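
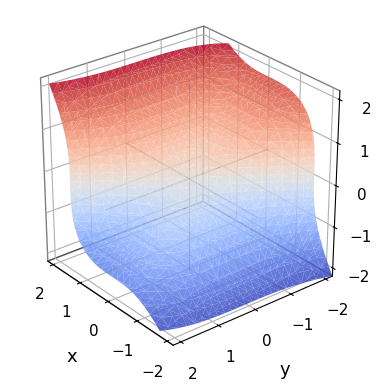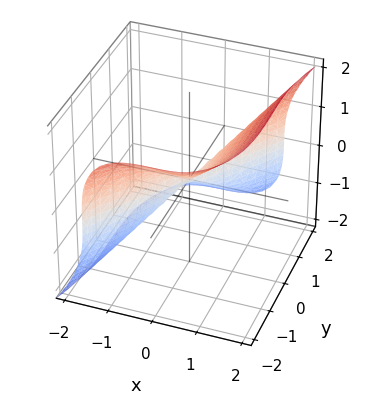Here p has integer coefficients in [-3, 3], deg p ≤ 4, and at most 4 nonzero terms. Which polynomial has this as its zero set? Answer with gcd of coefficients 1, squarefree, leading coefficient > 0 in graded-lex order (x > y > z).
3*x^3 - y^3 - 2*z^3

First, degree: no degree-2 surface has this shape, so deg p = 3.
Next, against the integer gridlines: one y-axis crossing is at y = 0; one x-axis crossing is at x = 0; one z-axis crossing is at z = 0.
Finally, solving for integer coefficients yields p as stated.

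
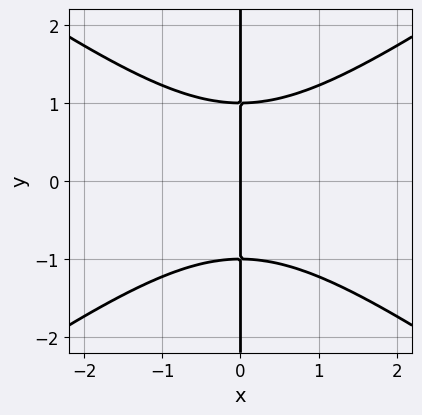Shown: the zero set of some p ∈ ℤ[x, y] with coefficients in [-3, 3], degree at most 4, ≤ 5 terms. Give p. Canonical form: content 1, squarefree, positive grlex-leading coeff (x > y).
First, the degree is 3 — a generic line meets the curve in up to 3 points.
Then, symmetries: mirror symmetry y ↦ −y ⇒ only even powers of y.
Next, reading off the gridlines: it crosses the x-axis at the gridline x = 0; every point of the y-axis in the box is on the curve.
Finally, the integer polynomial consistent with all of this is the stated p.

x^3 - 2*x*y^2 + 2*x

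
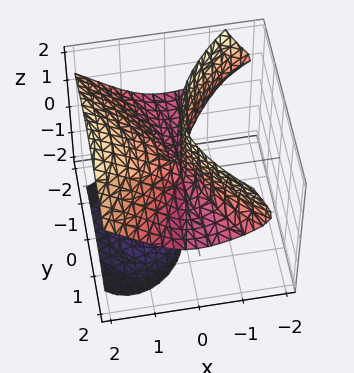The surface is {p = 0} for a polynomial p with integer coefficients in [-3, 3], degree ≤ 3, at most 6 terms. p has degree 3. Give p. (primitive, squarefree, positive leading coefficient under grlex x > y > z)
x^3 - 3*x*z^2 - 2*y^2*z + 3*x^2

I count 2 distinct pieces. They look like related sheets of one shape, so recover p as a whole.
Degree: a generic line meets the surface in up to 3 points, so deg p = 3.
From the visible intercepts: every point of the z-axis in the box is on the surface; every point of the y-axis in the box is on the surface.
The integer polynomial consistent with all of this is the stated p.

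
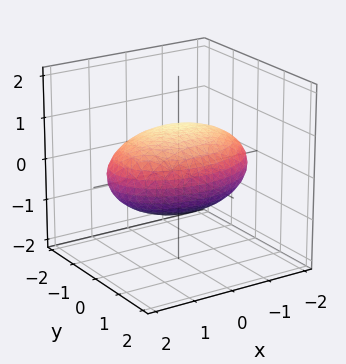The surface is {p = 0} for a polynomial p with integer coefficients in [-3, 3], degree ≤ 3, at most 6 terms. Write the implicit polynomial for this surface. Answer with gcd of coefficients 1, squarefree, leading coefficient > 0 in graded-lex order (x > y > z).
The degree is 2 — bounded and convex; a quadric.
Symmetries: it's symmetric under z → −z, forcing even powers of z; mirror symmetry x ↦ −x ⇒ only even powers of x; the y ↦ −y reflection is a symmetry, so y appears only in even powers.
Observable constraints: the z-axis gridline crossings are at z ∈ {-1, 1}.
Solving for integer coefficients yields p as stated.

x^2 + 2*y^2 + 3*z^2 - 3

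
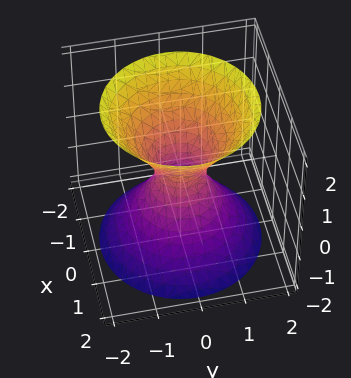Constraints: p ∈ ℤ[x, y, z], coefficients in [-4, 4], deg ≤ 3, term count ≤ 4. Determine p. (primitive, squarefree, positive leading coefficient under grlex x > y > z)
3*x^2 + 3*y^2 - 2*z^2 - 1

(a) deg p = 2. An hourglass — one-sheet hyperboloid; a quadric.
(b) Symmetries: mirror symmetry z ↦ −z ⇒ only even powers of z; every cross-section ⟂ z is a circle, so x, y appear only via x² + y².
(c) Against the integer gridlines: a circular section at z = -1 has radius exactly 1; no z-intercept at any integer in the box.
(d) Putting this together gives p.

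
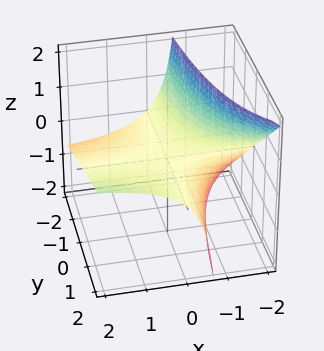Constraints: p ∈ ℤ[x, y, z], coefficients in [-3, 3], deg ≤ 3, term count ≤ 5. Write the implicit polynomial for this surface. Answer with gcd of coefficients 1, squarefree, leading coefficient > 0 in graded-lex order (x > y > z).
x*y - 2*x*z - 2*z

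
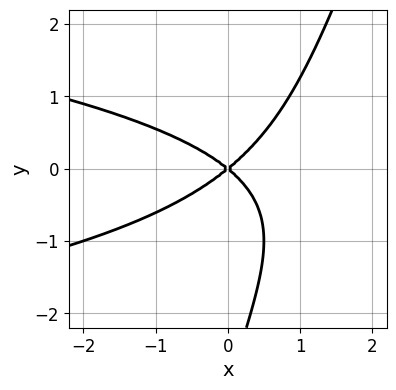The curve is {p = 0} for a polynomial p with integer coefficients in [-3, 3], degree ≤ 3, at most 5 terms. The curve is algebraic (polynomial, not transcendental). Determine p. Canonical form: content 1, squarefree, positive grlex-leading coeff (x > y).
Degree: the shape is more complex than any degree-2 curve, so deg p = 3.
From the axis intercepts and sections: one x-axis crossing is at x = 0; one y-axis crossing is at y = 0.
The integer polynomial consistent with all of this is the stated p.

3*x*y^2 - y^3 + 2*x^2 - 3*y^2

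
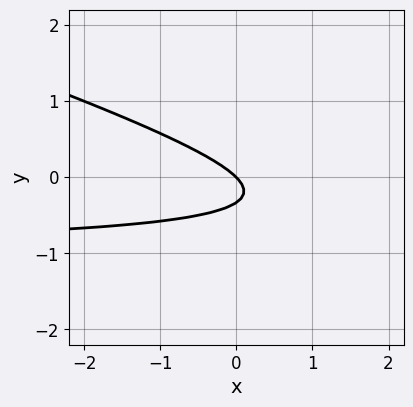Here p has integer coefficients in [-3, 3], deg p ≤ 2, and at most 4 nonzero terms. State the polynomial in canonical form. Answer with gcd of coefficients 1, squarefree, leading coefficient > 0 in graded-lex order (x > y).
Degree: the shape is more complex than any degree-1 curve, so deg p = 2.
Against the integer gridlines: it meets the x-axis at x = 0 (among the integer gridlines); it crosses the y-axis at the gridline y = 0.
Matching integer coefficients to the picture gives p.

x*y + 3*y^2 + x + y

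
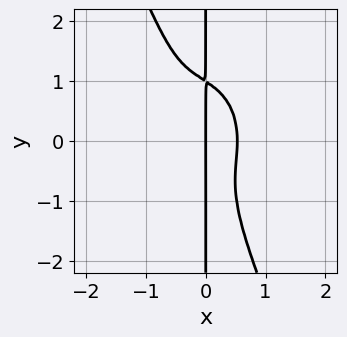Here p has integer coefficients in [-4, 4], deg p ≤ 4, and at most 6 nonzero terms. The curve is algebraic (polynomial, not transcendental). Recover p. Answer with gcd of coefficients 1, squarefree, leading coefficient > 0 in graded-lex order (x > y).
First, degree: the shape is more complex than any degree-3 curve, so deg p = 4.
Next, from the axis intercepts and sections: one x-axis crossing is at x = 0; every point of the y-axis in the box is on the curve.
Finally, fitting integer coefficients to these (and the overall shape) gives p.

3*x^4 + 2*x^2*y^2 + x*y^3 + 2*x^3 - x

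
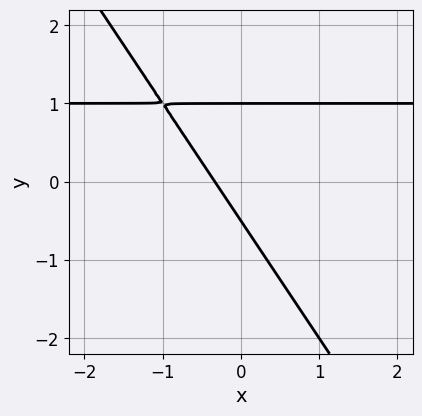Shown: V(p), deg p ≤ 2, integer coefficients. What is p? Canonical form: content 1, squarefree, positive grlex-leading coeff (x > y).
First, degree: a generic line meets the curve in up to 2 points, so deg p = 2.
Then, checking where it meets the axes: it meets the y-axis at y = 1 (among the integer gridlines).
Finally, the integer polynomial consistent with all of this is the stated p.

3*x*y + 2*y^2 - 3*x - y - 1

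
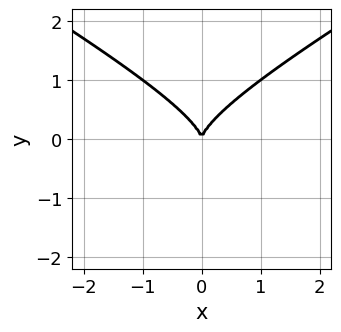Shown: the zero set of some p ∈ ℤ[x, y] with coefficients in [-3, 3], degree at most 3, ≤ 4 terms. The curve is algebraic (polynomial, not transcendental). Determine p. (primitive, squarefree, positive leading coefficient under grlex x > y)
Degree: the shape is more complex than any degree-2 curve, so deg p = 3.
Symmetries: mirror symmetry x ↦ −x ⇒ only even powers of x.
Observable constraints: it meets the y-axis at y = 0 (among the integer gridlines); it meets the x-axis at x = 0 (among the integer gridlines).
Putting this together gives p.

x^2*y - 3*y^3 + 2*x^2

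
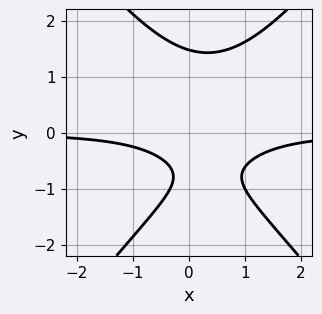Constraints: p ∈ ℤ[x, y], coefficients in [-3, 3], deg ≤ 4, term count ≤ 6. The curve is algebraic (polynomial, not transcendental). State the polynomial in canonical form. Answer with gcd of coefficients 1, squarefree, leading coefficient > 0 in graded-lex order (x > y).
The degree is 3 — a generic line meets the curve in up to 3 points.
Reading off the gridlines: no x-intercept at any integer in the box.
Assembling these constraints gives the stated polynomial.

3*x^2*y - 2*y^3 - 2*x*y + 3*y + 2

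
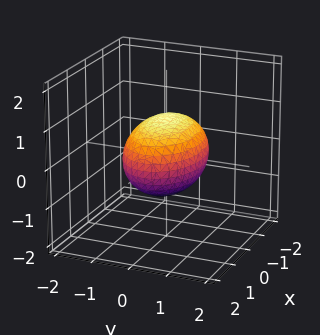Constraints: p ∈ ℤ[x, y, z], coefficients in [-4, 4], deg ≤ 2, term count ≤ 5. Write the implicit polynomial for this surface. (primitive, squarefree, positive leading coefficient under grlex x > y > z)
x^2 + 2*y^2 + 2*z^2 - 2

1. deg p = 2. Bounded and convex; a quadric.
2. Symmetries: it's symmetric under x → −x, forcing even powers of x; mirror symmetry y ↦ −y ⇒ only even powers of y; it's symmetric under z → −z, forcing even powers of z.
3. Against the integer gridlines: among the integer gridlines, it crosses the z-axis at z ∈ {-1, 1}; among the integer gridlines, it crosses the y-axis at y ∈ {-1, 1}.
4. Together with the visible shape, these determine p as stated.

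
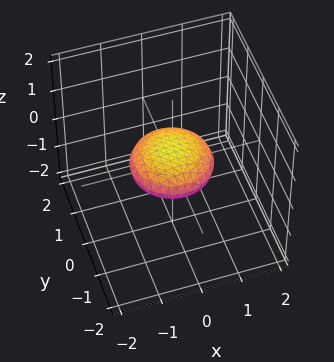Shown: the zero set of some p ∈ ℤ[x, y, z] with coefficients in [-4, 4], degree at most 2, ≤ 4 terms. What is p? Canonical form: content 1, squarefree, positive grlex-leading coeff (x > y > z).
deg p = 2.
Symmetries: mirror symmetry z ↦ −z ⇒ only even powers of z; the surface is invariant under rotation about z: p = q(x² + y², z).
Against the integer gridlines: a circular section at z = 0 has radius exactly 1; among the integer gridlines, it crosses the x-axis at x ∈ {-1, 1}; the y-axis gridline crossings are at y ∈ {-1, 1}.
Matching integer coefficients to the picture gives p.

x^2 + y^2 + 3*z^2 - 1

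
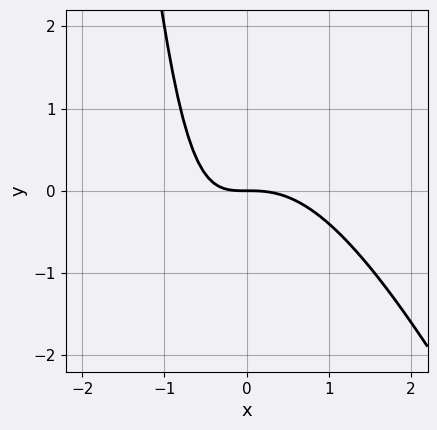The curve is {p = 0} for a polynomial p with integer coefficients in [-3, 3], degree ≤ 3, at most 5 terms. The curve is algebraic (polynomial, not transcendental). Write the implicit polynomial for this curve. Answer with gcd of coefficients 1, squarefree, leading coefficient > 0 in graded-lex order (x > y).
2*x^3 + x^2*y + 2*x*y + 2*y

First, the degree is 3 — no degree-2 curve has this shape.
Next, from the axis intercepts and sections: one y-axis crossing is at y = 0; it meets the x-axis at x = 0 (among the integer gridlines).
Finally, assembling these constraints gives the stated polynomial.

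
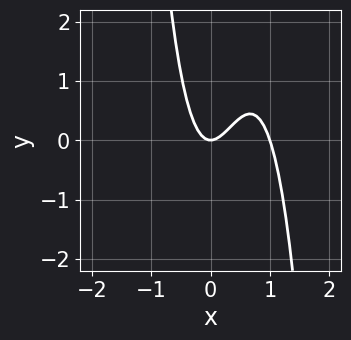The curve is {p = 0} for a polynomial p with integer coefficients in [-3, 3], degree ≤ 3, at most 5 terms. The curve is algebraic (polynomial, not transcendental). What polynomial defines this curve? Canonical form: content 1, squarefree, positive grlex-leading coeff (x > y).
3*x^3 - 3*x^2 + y

1. Degree: the shape is more complex than any degree-2 curve, so deg p = 3.
2. Observable constraints: among the integer gridlines, it crosses the x-axis at x ∈ {0, 1}; it crosses the y-axis at the gridline y = 0.
3. Assembling these constraints gives the stated polynomial.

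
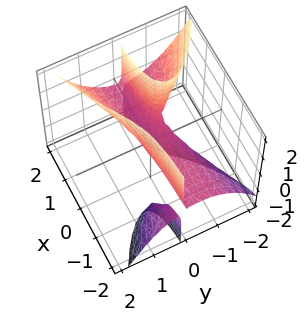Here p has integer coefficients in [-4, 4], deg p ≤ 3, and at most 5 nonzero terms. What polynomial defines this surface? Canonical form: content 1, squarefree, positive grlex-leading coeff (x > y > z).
3*x*y*z - 3*y^3 - 2*y^2 + z

First, I count 2 distinct pieces. Treating them together as one polynomial.
Next, deg p = 3. No degree-2 surface has this shape.
Next, against the integer gridlines: it meets the y-axis at y = 0 (among the integer gridlines); it crosses the z-axis at the gridline z = 0.
Finally, assembling these constraints gives the stated polynomial. Check: (-2, 0, 0) on the x-axis lies on the surface, and p(-2, 0, 0) = 0. ✓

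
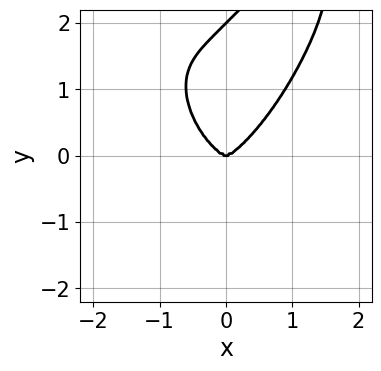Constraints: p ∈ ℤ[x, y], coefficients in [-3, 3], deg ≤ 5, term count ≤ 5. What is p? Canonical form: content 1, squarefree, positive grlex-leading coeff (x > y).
3*x^4 - x*y^3 + y^4 - 2*y^3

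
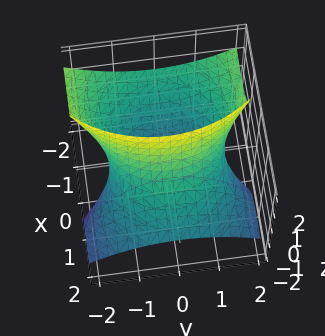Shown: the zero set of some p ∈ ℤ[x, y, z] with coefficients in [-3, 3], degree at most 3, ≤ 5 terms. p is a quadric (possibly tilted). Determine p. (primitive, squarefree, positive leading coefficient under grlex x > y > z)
x^2 + 3*x*z + y^2 - 2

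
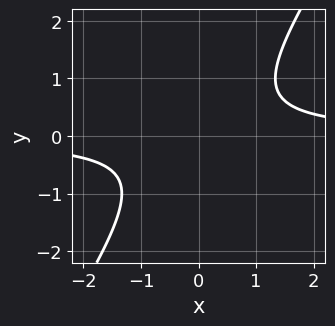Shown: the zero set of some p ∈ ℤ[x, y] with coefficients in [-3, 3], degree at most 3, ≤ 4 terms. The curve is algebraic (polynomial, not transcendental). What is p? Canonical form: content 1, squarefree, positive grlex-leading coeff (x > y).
(a) deg p = 2. The shape is more complex than any degree-1 curve.
(b) Checking where it meets the axes: the curve avoids every integer x-axis point in the box; the curve avoids every integer y-axis point in the box.
(c) Together with the visible shape, these determine p as stated.

3*x*y - 2*y^2 - 2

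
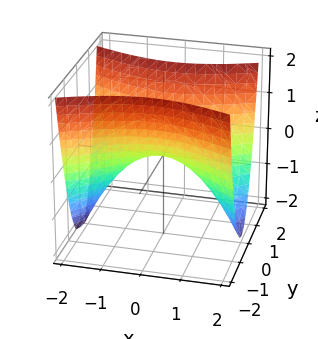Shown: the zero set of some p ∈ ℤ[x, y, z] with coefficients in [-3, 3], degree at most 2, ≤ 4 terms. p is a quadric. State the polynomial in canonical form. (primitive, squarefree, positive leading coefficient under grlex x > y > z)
x^2 - 3*y^2 + 2*z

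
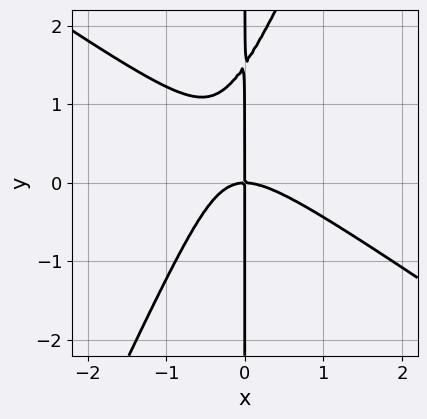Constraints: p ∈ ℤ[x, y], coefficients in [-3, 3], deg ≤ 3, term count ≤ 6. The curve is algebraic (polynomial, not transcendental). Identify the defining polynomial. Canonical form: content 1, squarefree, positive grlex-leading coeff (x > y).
The degree is 3 — no degree-2 curve has this shape.
Reading off the gridlines: it crosses the x-axis at the gridline x = 0; the visible y-axis segment lies entirely on the curve.
Together with the visible shape, these determine p as stated.

3*x^3 + 3*x^2*y - 2*x*y^2 + 3*x*y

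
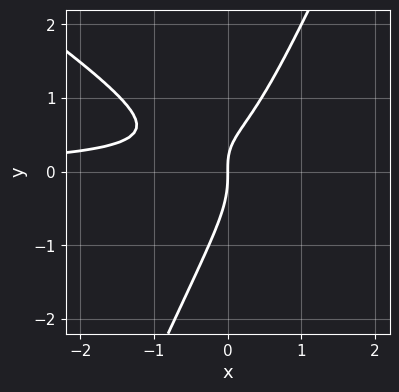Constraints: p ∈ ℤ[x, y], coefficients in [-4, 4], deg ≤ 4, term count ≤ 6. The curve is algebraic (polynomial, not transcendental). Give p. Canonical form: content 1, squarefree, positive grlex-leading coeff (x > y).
3*x^2*y + 3*x*y^2 - 2*y^3 - 2*x*y + 2*x

The degree is 3 — a generic line meets the curve in up to 3 points.
From the axis intercepts and sections: it crosses the x-axis at the gridline x = 0; it crosses the y-axis at the gridline y = 0.
The integer polynomial consistent with all of this is the stated p.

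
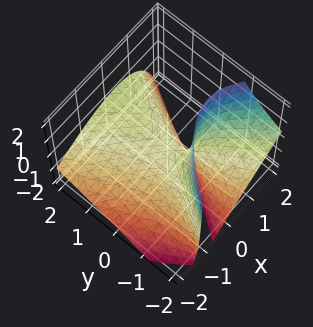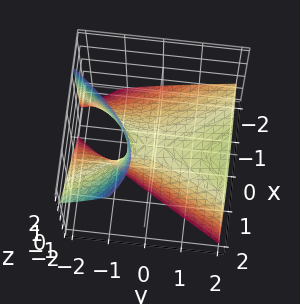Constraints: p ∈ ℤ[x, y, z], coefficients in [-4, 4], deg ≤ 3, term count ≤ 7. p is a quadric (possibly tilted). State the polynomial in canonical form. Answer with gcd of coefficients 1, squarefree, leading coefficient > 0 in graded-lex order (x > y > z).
3*x^2 - 3*x*z - y^2 + 3*y*z + 3*z

(a) The degree is 2 — no degree-1 surface has this shape.
(b) Against the integer gridlines: it meets the z-axis at z = 0 (among the integer gridlines); one y-axis crossing is at y = 0; it crosses the x-axis at the gridline x = 0.
(c) Matching integer coefficients to the picture gives p.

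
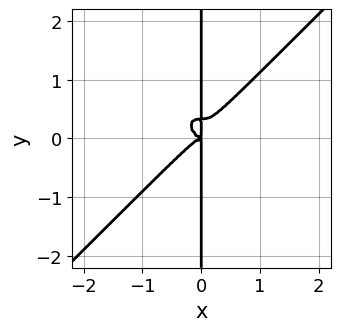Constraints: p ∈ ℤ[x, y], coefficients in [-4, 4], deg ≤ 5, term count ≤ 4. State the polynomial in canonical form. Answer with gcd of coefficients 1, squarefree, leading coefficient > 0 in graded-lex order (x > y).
3*x^4 - 3*x*y^3 + x*y^2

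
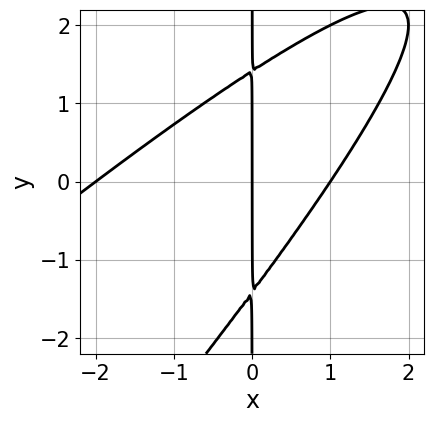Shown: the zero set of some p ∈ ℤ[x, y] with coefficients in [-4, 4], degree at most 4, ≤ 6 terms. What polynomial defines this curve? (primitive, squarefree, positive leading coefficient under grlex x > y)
x^3 - 2*x^2*y + x*y^2 + x^2 - 2*x

First, degree: the shape is more complex than any degree-2 curve, so deg p = 3.
Then, from the axis intercepts and sections: the x-axis gridline crossings are at x ∈ {-2, 0, 1}; every point of the y-axis in the box is on the curve.
Finally, solving for integer coefficients yields p as stated.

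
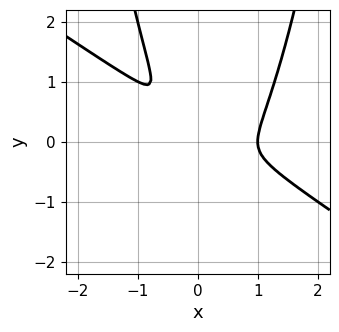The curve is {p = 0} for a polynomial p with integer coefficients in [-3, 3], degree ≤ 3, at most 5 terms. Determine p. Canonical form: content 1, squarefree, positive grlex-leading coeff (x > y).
(a) Degree: a generic line meets the curve in up to 3 points, so deg p = 3.
(b) From the visible intercepts: one x-axis crossing is at x = 1.
(c) These observations pin down the coefficients.

2*x^3 + 3*x^2*y - 2*x^2 - 3*x*y - 2*y^2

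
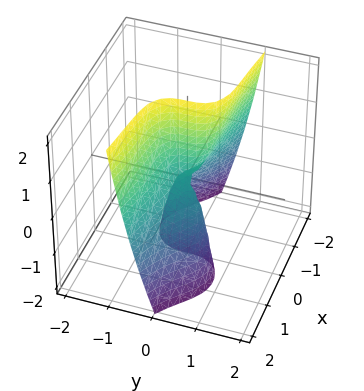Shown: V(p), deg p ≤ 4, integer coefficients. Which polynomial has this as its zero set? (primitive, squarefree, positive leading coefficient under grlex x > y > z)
x^3 + 3*x^2*y - x*y^2 + 3*y^3 + 2*x*z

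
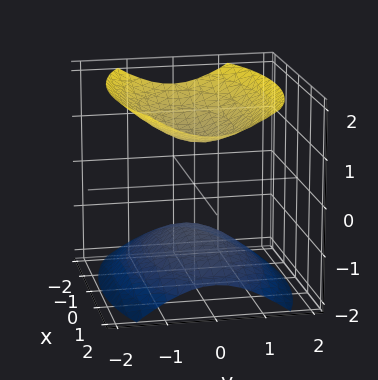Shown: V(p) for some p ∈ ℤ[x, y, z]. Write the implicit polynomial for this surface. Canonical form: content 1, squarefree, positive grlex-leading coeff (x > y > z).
x^2 + 3*y^2 - 3*z^2 + 3

First, the picture has 2 separate pieces. They look like related sheets of one shape, so recover p as a whole.
Then, degree: two sheets facing apart; a quadric, so deg p = 2.
Then, symmetries: the y ↦ −y reflection is a symmetry, so y appears only in even powers; mirror symmetry x ↦ −x ⇒ only even powers of x; mirror symmetry z ↦ −z ⇒ only even powers of z.
Next, observable constraints: no y-intercept at any integer in the box; among the integer gridlines, it crosses the z-axis at z ∈ {-1, 1}.
Finally, assembling these constraints gives the stated polynomial.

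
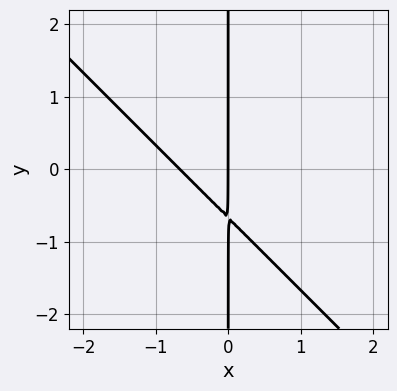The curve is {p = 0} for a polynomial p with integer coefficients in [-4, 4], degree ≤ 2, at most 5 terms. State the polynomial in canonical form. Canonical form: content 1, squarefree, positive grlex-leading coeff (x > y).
(a) deg p = 2.
(b) Checking where it meets the axes: one x-axis crossing is at x = 0; every point of the y-axis in the box is on the curve.
(c) Assembling these constraints gives the stated polynomial.

3*x^2 + 3*x*y + 2*x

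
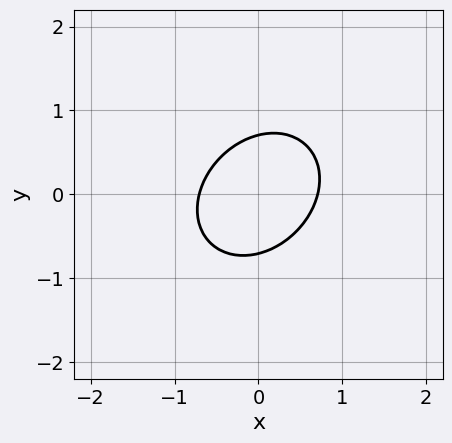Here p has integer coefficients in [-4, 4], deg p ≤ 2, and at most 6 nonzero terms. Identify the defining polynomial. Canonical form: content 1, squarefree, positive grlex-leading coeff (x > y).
2*x^2 - x*y + 2*y^2 - 1

First, degree: a generic line meets the curve in up to 2 points, so deg p = 2.
Finally, putting this together gives p.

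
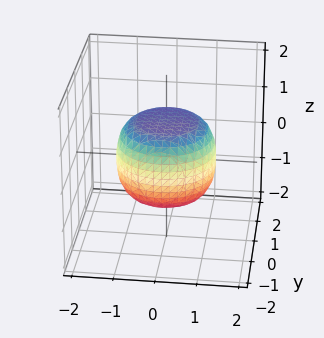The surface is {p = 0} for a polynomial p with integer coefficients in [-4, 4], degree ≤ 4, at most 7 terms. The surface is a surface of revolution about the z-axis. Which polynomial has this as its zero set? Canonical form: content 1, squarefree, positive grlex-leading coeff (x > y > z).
2*x^4 + 4*x^2*y^2 + 2*y^4 - x^2 - y^2 + 3*z^2 - 3

(a) Degree: no degree-3 surface has this shape, so deg p = 4.
(b) Symmetries: the surface is invariant under rotation about z: p = q(x² + y², z).
(c) Checking where it meets the axes: a circular section at z = -1 has radius between 0 and 1; the z-axis gridline crossings are at z ∈ {-1, 1}.
(d) The integer polynomial consistent with all of this is the stated p.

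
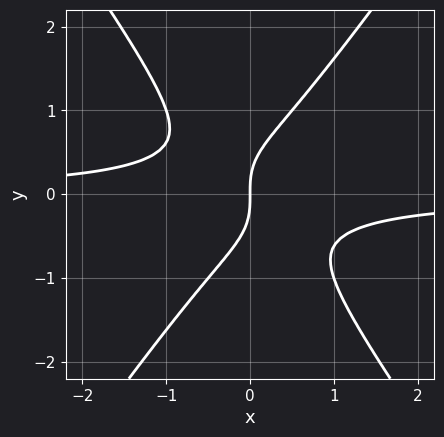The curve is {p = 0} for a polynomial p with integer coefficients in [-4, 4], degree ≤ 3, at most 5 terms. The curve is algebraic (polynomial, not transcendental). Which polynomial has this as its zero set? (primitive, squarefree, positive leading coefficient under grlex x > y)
2*x^2*y - y^3 + x

(a) Degree: a generic line meets the curve in up to 3 points, so deg p = 3.
(b) Reading off the gridlines: one y-axis crossing is at y = 0; it meets the x-axis at x = 0 (among the integer gridlines).
(c) These observations pin down the coefficients.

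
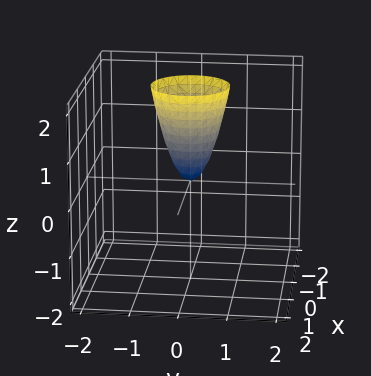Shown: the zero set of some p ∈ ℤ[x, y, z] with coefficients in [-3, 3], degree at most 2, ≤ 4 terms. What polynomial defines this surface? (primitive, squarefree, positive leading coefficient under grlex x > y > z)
The degree is 2 — a single bowl opening along one axis; a quadric.
By symmetry, every cross-section ⟂ z is a circle, so x, y appear only via x² + y².
Reading off the gridlines: one z-axis crossing is at z = 0; a circular section at z = 1 has radius between 0 and 1; it crosses the x-axis at the gridline x = 0; it meets the y-axis at y = 0 (among the integer gridlines).
Putting this together gives p.

3*x^2 + 3*y^2 - z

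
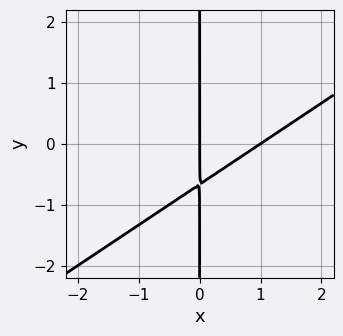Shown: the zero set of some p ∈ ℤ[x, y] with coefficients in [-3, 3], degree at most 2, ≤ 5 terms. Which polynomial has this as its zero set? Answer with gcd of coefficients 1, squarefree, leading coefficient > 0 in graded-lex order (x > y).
First, degree: no degree-1 curve has this shape, so deg p = 2.
Next, checking where it meets the axes: every point of the y-axis in the box is on the curve; the x-axis gridline crossings are at x ∈ {0, 1}.
Finally, these observations pin down the coefficients.

2*x^2 - 3*x*y - 2*x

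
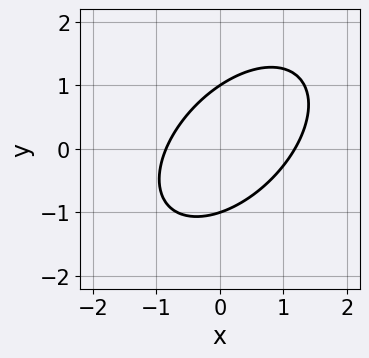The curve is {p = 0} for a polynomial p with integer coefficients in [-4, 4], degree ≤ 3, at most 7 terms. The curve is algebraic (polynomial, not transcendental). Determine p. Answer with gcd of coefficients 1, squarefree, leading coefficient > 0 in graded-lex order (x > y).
deg p = 2. A generic line meets the curve in up to 2 points.
Against the integer gridlines: the y-axis gridline crossings are at y ∈ {-1, 1}.
Matching integer coefficients to the picture gives p.

3*x^2 - 3*x*y + 3*y^2 - x - 3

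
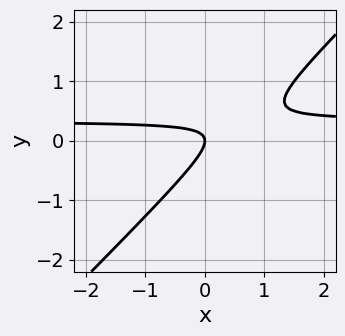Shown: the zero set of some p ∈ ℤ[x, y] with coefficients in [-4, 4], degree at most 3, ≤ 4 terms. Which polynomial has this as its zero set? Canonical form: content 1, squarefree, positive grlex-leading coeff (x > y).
3*x*y - 3*y^2 - x

(a) deg p = 2.
(b) From the visible intercepts: one x-axis crossing is at x = 0; it crosses the y-axis at the gridline y = 0.
(c) Solving for integer coefficients yields p as stated.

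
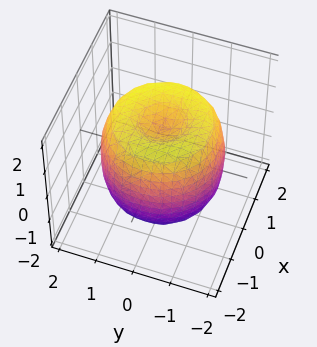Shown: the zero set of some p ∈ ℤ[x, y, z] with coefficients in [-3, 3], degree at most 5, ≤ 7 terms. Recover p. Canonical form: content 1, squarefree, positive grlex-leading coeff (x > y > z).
x^4 + 2*x^2*y^2 + y^4 - 2*x^2 - 2*y^2 + z^2 - 1

1. deg p = 4. A generic line meets the surface in up to 4 points.
2. Symmetries: rotational symmetry about the z-axis ⇒ p depends on x, y only through x² + y².
3. Observable constraints: the z-axis gridline crossings are at z ∈ {-1, 1}; a circular section at z = 0 has radius between 1 and 2.
4. Solving for integer coefficients yields p as stated.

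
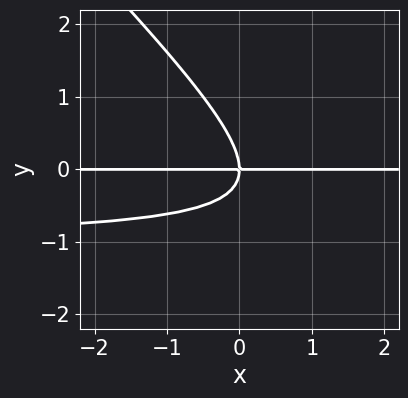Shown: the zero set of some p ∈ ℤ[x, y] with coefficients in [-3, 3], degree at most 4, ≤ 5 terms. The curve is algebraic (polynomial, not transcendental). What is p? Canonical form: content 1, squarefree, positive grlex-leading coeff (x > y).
x*y^2 + y^3 + x*y

First, degree: no degree-2 curve has this shape, so deg p = 3.
Next, observable constraints: the visible x-axis segment lies entirely on the curve; one y-axis crossing is at y = 0.
Finally, assembling these constraints gives the stated polynomial.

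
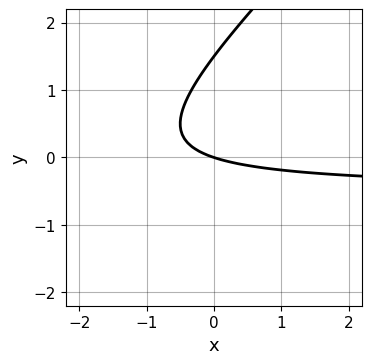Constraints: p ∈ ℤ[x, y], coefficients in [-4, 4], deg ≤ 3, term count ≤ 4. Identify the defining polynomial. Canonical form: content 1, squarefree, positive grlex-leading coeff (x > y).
1. The degree is 2 — a generic line meets the curve in up to 2 points.
2. Against the integer gridlines: it meets the x-axis at x = 0 (among the integer gridlines); it crosses the y-axis at the gridline y = 0.
3. Matching integer coefficients to the picture gives p.

2*x*y - 2*y^2 + x + 3*y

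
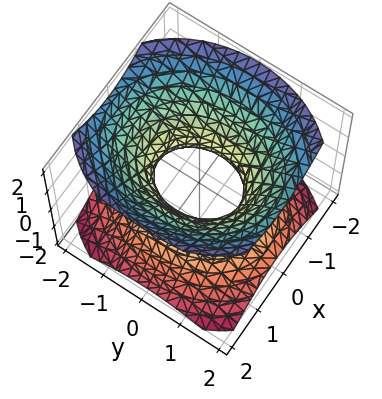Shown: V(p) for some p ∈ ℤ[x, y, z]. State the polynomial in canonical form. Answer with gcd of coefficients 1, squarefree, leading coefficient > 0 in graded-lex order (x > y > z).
(a) The degree is 2 — an hourglass — one-sheet hyperboloid; a quadric.
(b) Symmetries: the x ↦ −x reflection is a symmetry, so x appears only in even powers; the y ↦ −y reflection is a symmetry, so y appears only in even powers; mirror symmetry z ↦ −z ⇒ only even powers of z.
(c) Reading off the gridlines: it misses every integer gridline on the z-axis; among the integer gridlines, it crosses the y-axis at y ∈ {-1, 1}.
(d) Putting this together gives p.

3*x^2 + 2*y^2 - 3*z^2 - 2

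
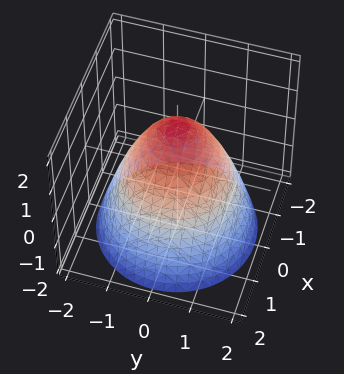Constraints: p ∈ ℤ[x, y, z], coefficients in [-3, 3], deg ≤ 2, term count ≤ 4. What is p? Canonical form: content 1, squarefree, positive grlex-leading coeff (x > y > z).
2*x^2 + 2*y^2 + 2*z - 3

(a) deg p = 2.
(b) By symmetry, the z-axis is an axis of rotation, so x and y enter only as x² + y².
(c) From the visible intercepts: a circular section at z = -2 has radius between 1 and 2.
(d) Together with the visible shape, these determine p as stated.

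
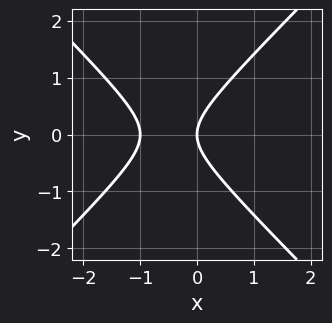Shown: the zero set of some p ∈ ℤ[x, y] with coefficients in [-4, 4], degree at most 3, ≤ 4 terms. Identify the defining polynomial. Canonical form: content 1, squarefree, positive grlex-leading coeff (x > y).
x^2 - y^2 + x

The degree is 2 — a generic line meets the curve in up to 2 points.
Symmetries: it's symmetric under y → −y, forcing even powers of y.
Observable constraints: it meets the y-axis at y = 0 (among the integer gridlines); among the integer gridlines, it crosses the x-axis at x ∈ {-1, 0}.
Matching integer coefficients to the picture gives p.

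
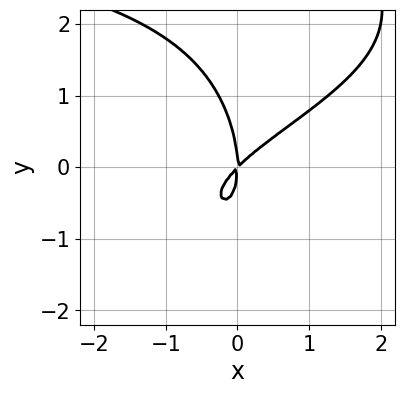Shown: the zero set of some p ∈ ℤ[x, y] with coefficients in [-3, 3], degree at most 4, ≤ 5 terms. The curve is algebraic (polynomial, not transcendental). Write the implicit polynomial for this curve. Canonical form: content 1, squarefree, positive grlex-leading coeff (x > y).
x*y^3 - x*y^2 - y^3 + 3*x^2 - 3*x*y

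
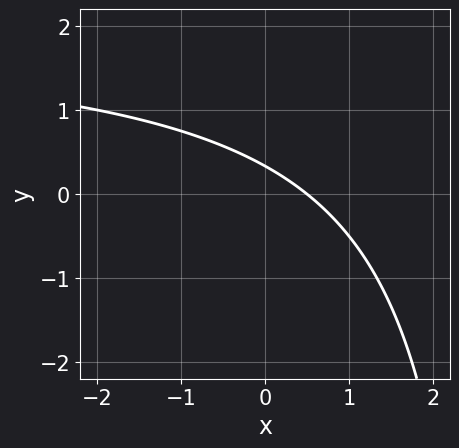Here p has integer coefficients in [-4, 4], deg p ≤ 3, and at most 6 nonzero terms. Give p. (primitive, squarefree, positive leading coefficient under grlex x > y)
x*y - 2*x - 3*y + 1

(a) Degree: a generic line meets the curve in up to 2 points, so deg p = 2.
(b) Solving for integer coefficients yields p as stated.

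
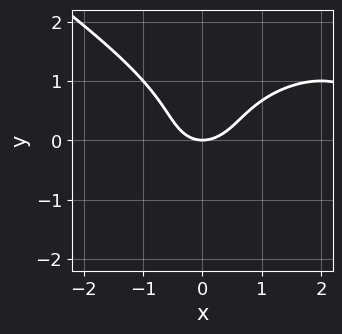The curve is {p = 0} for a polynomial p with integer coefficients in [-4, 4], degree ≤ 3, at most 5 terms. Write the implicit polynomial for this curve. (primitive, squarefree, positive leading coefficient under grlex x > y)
deg p = 3.
Checking where it meets the axes: it meets the y-axis at y = 0 (among the integer gridlines); it meets the x-axis at x = 0 (among the integer gridlines).
These observations pin down the coefficients.

x^3 + 3*y^3 - 3*x^2 - 2*y^2 + 3*y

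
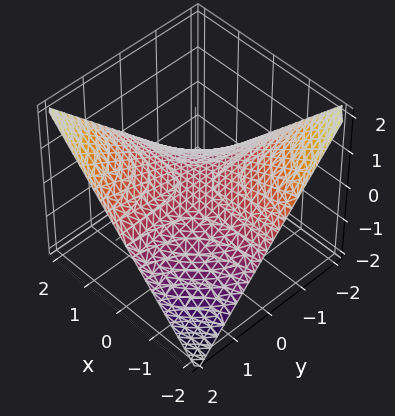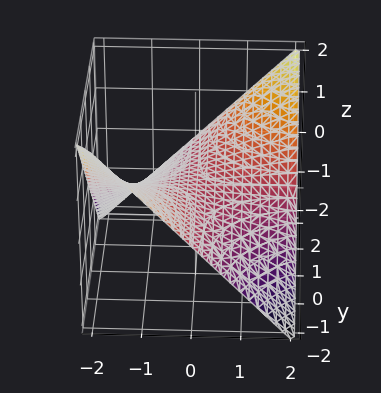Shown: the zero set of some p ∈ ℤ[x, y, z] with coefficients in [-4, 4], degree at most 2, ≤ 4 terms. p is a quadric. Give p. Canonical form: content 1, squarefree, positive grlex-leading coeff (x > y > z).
1. The degree is 2 — a hyperbolic paraboloid; a quadric.
2. Checking where it meets the axes: the visible y-axis segment lies entirely on the surface; every point of the x-axis in the box is on the surface; it meets the z-axis at z = 0 (among the integer gridlines).
3. Putting this together gives p.

x*y - 2*z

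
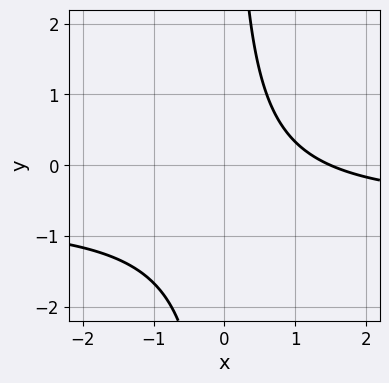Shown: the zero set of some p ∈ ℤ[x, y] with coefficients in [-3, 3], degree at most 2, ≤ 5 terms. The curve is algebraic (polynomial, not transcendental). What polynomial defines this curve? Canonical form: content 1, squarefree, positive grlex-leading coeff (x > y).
3*x*y + 2*x - 3

(a) Degree: no degree-1 curve has this shape, so deg p = 2.
(b) Checking where it meets the axes: no y-intercept at any integer in the box.
(c) Matching integer coefficients to the picture gives p.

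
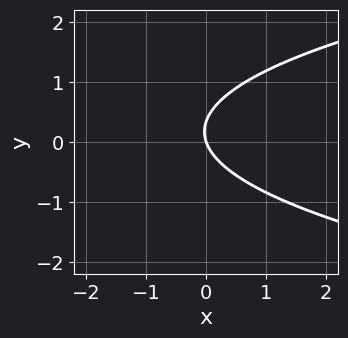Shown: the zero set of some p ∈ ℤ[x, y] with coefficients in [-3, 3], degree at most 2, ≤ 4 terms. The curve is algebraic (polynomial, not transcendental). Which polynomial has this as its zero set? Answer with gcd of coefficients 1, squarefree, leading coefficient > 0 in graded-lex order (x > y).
3*y^2 - 3*x - y

First, the degree is 2 — no degree-1 curve has this shape.
Next, checking where it meets the axes: it crosses the y-axis at the gridline y = 0; it meets the x-axis at x = 0 (among the integer gridlines).
Finally, together with the visible shape, these determine p as stated.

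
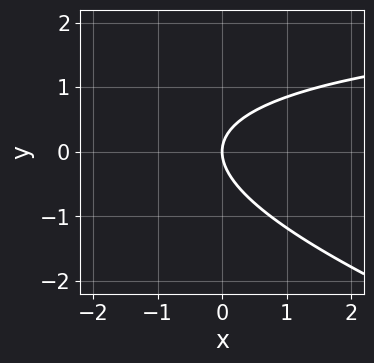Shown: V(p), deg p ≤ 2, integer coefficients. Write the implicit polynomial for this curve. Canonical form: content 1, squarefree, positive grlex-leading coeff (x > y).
1. deg p = 2. A generic line meets the curve in up to 2 points.
2. Checking where it meets the axes: one x-axis crossing is at x = 0; one y-axis crossing is at y = 0.
3. Putting this together gives p.

x*y + 3*y^2 - 3*x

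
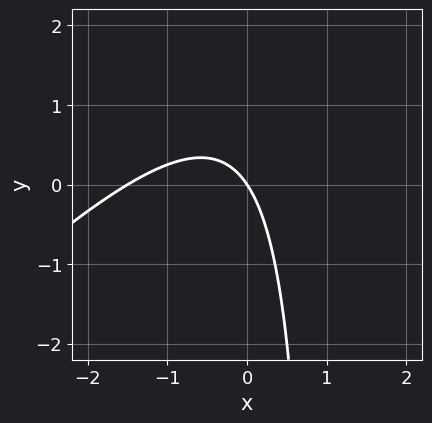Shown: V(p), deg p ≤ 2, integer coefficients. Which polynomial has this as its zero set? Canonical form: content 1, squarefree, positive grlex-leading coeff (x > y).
2*x^2 - 2*x*y + 3*x + 2*y

(a) deg p = 2. The shape is more complex than any degree-1 curve.
(b) Checking where it meets the axes: it meets the x-axis at x = 0 (among the integer gridlines); it meets the y-axis at y = 0 (among the integer gridlines).
(c) These observations pin down the coefficients.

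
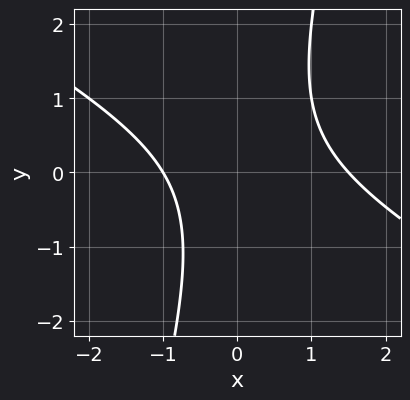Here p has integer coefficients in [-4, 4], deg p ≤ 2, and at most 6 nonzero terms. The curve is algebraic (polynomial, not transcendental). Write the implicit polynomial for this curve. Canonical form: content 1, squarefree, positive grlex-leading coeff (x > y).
First, the degree is 2 — no degree-1 curve has this shape.
Then, from the axis intercepts and sections: it misses every integer gridline on the y-axis; one x-axis crossing is at x = -1.
Finally, assembling these constraints gives the stated polynomial.

2*x^2 + 3*x*y - y^2 - x - 3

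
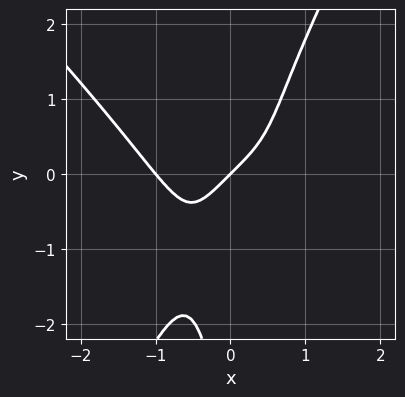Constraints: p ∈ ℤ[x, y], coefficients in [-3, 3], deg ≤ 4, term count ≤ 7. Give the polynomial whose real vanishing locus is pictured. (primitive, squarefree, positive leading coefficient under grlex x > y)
2*x^4 + 3*x^3*y - x*y^3 + 2*x - 2*y

1. deg p = 4.
2. Reading off the gridlines: one y-axis crossing is at y = 0; among the integer gridlines, it crosses the x-axis at x ∈ {-1, 0}.
3. The integer polynomial consistent with all of this is the stated p.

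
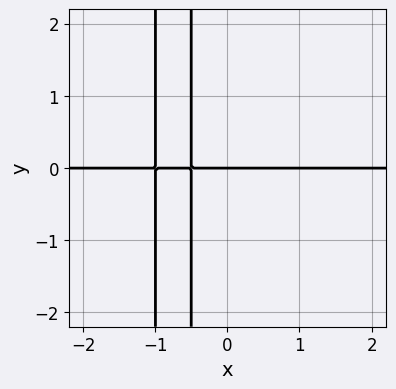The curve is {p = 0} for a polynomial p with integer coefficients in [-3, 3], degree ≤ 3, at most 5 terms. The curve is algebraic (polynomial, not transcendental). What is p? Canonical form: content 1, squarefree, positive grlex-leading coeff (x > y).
2*x^2*y + 3*x*y + y

1. deg p = 3.
2. Checking where it meets the axes: every point of the x-axis in the box is on the curve; it crosses the y-axis at the gridline y = 0.
3. These observations pin down the coefficients.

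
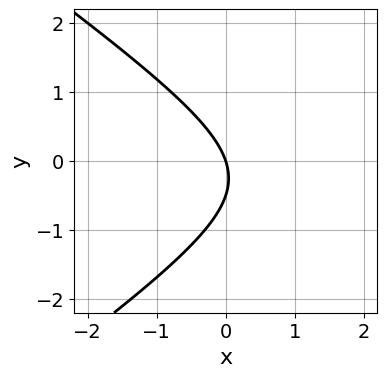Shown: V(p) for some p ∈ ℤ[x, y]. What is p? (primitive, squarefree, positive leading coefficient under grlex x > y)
1. Degree: no degree-1 curve has this shape, so deg p = 2.
2. Reading off the gridlines: it meets the y-axis at y = 0 (among the integer gridlines); it meets the x-axis at x = 0 (among the integer gridlines).
3. Matching integer coefficients to the picture gives p.

x^2 - 2*y^2 - 3*x - y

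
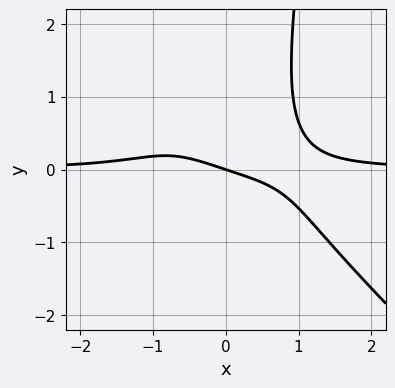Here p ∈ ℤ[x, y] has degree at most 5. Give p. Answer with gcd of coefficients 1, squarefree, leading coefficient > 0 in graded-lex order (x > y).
First, deg p = 4.
Next, observable constraints: it meets the y-axis at y = 0 (among the integer gridlines); one x-axis crossing is at x = 0.
Finally, these observations pin down the coefficients.

3*x^3*y + 3*x^2*y^2 - y^3 - x - 3*y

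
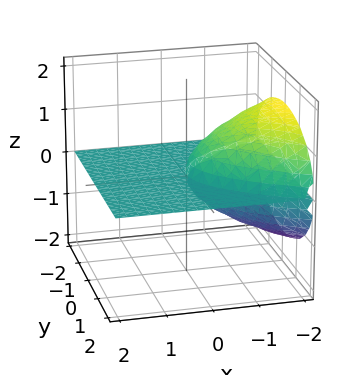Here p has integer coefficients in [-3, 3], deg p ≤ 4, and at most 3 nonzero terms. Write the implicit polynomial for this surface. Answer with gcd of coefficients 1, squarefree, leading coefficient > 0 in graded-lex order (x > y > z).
y^2*z + 2*z^3 + 2*x*z

The picture has 2 separate pieces.
deg p = 3.
Observable constraints: every point of the y-axis in the box is on the surface; it crosses the z-axis at the gridline z = 0; every point of the x-axis in the box is on the surface.
Together with the visible shape, these determine p as stated.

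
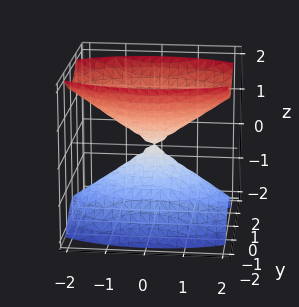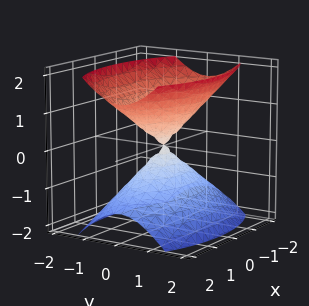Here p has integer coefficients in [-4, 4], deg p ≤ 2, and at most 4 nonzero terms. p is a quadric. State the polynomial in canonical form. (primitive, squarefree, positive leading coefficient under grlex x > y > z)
There are 2 components. Treating them together as one polynomial.
Degree: two nappes meeting at a single point; a quadric, so deg p = 2.
Symmetries: mirror symmetry z ↦ −z ⇒ only even powers of z; the y ↦ −y reflection is a symmetry, so y appears only in even powers; it's symmetric under x → −x, forcing even powers of x.
From the visible intercepts: one y-axis crossing is at y = 0; one x-axis crossing is at x = 0; it crosses the z-axis at the gridline z = 0.
The integer polynomial consistent with all of this is the stated p.

x^2 + 3*y^2 - 2*z^2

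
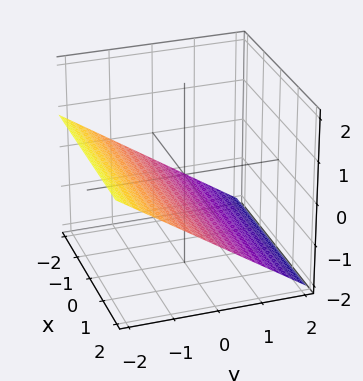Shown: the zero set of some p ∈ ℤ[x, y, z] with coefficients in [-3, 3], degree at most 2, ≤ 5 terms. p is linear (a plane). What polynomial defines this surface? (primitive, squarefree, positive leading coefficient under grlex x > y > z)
1. The degree is 1 — the surface is flat (a plane).
2. From the visible intercepts: the surface avoids every integer x-axis point in the box; it crosses the y-axis at the gridline y = -1.
3. These observations pin down the coefficients.

2*y + 3*z + 2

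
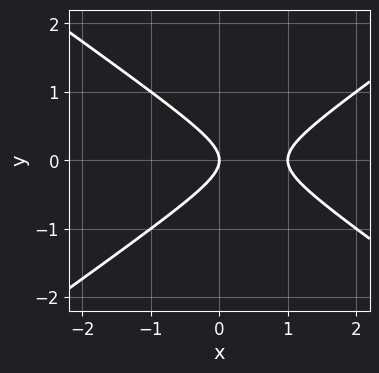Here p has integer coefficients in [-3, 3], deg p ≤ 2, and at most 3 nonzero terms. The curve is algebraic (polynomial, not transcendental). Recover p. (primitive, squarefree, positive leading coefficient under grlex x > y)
x^2 - 2*y^2 - x

(a) Degree: no degree-1 curve has this shape, so deg p = 2.
(b) Symmetries: mirror symmetry y ↦ −y ⇒ only even powers of y.
(c) From the axis intercepts and sections: it crosses the y-axis at the gridline y = 0; among the integer gridlines, it crosses the x-axis at x ∈ {0, 1}.
(d) Solving for integer coefficients yields p as stated.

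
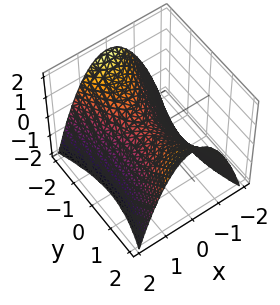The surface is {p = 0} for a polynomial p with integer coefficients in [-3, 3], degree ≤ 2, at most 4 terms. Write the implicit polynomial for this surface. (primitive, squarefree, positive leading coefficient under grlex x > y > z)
3*x^2 - y^2 + 3*z

The degree is 2 — a saddle surface; a quadric.
Symmetries: the x ↦ −x reflection is a symmetry, so x appears only in even powers; it's symmetric under y → −y, forcing even powers of y.
Reading off the gridlines: it crosses the z-axis at the gridline z = 0; it crosses the y-axis at the gridline y = 0; it meets the x-axis at x = 0 (among the integer gridlines).
Solving for integer coefficients yields p as stated.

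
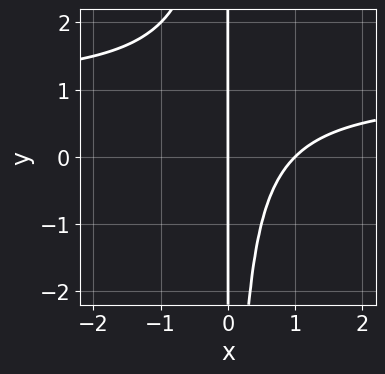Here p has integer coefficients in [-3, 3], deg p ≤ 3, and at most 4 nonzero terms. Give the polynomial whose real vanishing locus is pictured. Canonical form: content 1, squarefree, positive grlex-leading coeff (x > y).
x^2*y - x^2 + x

(a) Degree: no degree-2 curve has this shape, so deg p = 3.
(b) From the axis intercepts and sections: the x-axis gridline crossings are at x ∈ {0, 1}; every point of the y-axis in the box is on the curve.
(c) Solving for integer coefficients yields p as stated.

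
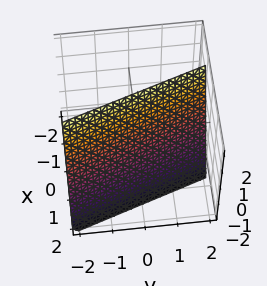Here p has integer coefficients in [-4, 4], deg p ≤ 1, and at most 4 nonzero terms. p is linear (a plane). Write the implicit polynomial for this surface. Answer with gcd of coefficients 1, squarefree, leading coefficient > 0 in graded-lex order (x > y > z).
3*x + y + z - 2

1. deg p = 1. The surface is flat (a plane).
2. Against the integer gridlines: one y-axis crossing is at y = 2; one z-axis crossing is at z = 2.
3. Matching integer coefficients to the picture gives p.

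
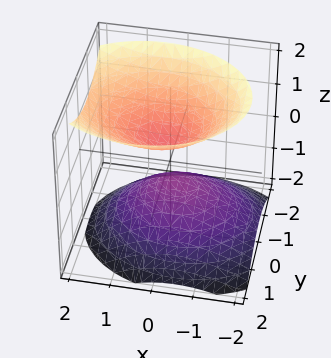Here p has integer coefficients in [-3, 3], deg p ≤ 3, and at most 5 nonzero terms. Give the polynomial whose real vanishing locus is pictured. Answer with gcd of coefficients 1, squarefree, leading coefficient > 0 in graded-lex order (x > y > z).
1. The picture has 2 separate pieces.
2. Degree: the shape is more complex than any degree-1 surface, so deg p = 2.
3. Observable constraints: the surface avoids every integer x-axis point in the box; the surface avoids every integer y-axis point in the box.
4. Assembling these constraints gives the stated polynomial.

2*x^2 - x*z + 3*y^2 - 3*z^2 + 1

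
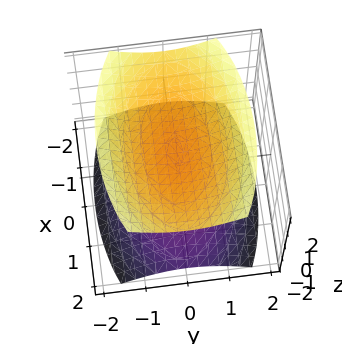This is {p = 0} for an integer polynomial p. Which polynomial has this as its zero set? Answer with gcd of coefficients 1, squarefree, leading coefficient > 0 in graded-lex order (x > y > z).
1. There are 2 components.
2. deg p = 2.
3. Symmetries: mirror symmetry y ↦ −y ⇒ only even powers of y; it's symmetric under z → −z, forcing even powers of z; it's symmetric under x → −x, forcing even powers of x.
4. From the axis intercepts and sections: the surface avoids every integer x-axis point in the box; the z-axis gridline crossings are at z ∈ {-1, 1}.
5. These observations pin down the coefficients.

x^2 + 3*y^2 - 3*z^2 + 3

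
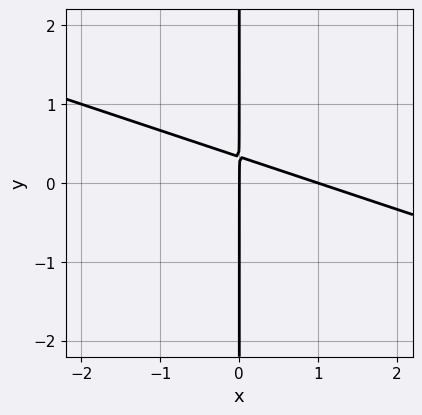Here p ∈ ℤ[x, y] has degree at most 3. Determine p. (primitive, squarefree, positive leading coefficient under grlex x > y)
x^2 + 3*x*y - x

(a) Degree: no degree-1 curve has this shape, so deg p = 2.
(b) From the axis intercepts and sections: the visible y-axis segment lies entirely on the curve; among the integer gridlines, it crosses the x-axis at x ∈ {0, 1}.
(c) Solving for integer coefficients yields p as stated.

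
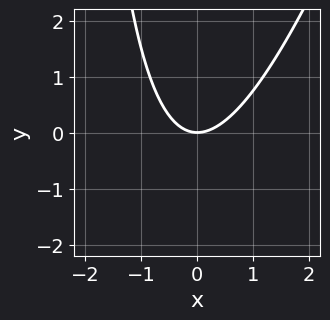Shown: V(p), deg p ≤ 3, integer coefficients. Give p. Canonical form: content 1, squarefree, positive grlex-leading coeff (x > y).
(a) The degree is 2 — no degree-1 curve has this shape.
(b) Reading off the gridlines: it meets the x-axis at x = 0 (among the integer gridlines); it meets the y-axis at y = 0 (among the integer gridlines).
(c) The integer polynomial consistent with all of this is the stated p.

3*x^2 - x*y - 3*y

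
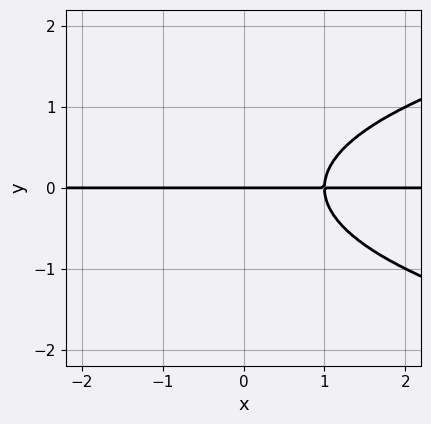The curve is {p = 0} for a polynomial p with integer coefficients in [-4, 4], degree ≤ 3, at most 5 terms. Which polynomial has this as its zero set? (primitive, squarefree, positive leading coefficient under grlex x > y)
deg p = 3. The shape is more complex than any degree-2 curve.
Checking where it meets the axes: one y-axis crossing is at y = 0; every point of the x-axis in the box is on the curve.
Fitting integer coefficients to these (and the overall shape) gives p.

y^3 - x*y + y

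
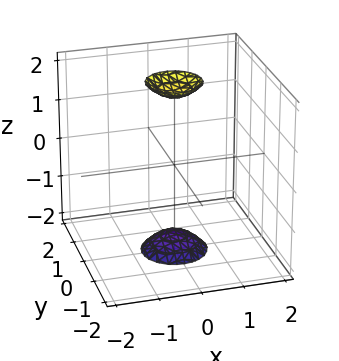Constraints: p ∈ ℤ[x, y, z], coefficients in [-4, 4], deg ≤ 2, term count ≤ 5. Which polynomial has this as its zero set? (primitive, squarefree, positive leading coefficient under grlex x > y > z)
There are 2 components. They look like related sheets of one shape, so recover p as a whole.
Degree: a generic line meets the surface in up to 2 points, so deg p = 2.
Symmetries: the z-axis is an axis of rotation, so x and y enter only as x² + y².
Observable constraints: the surface avoids every integer y-axis point in the box; the surface avoids every integer x-axis point in the box; a circular section at z = 2 has radius between 0 and 1.
The integer polynomial consistent with all of this is the stated p.

3*x^2 + 3*y^2 - z^2 + 3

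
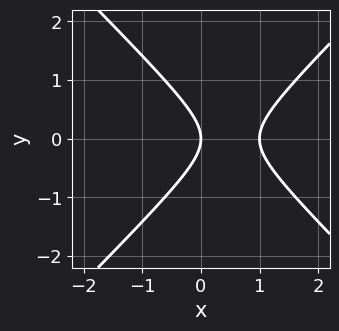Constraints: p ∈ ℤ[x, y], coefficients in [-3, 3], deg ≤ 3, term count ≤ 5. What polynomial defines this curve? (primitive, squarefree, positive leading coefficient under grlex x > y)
x^2 - y^2 - x

1. deg p = 2.
2. Symmetries: it's symmetric under y → −y, forcing even powers of y.
3. From the axis intercepts and sections: one y-axis crossing is at y = 0; among the integer gridlines, it crosses the x-axis at x ∈ {0, 1}.
4. Together with the visible shape, these determine p as stated.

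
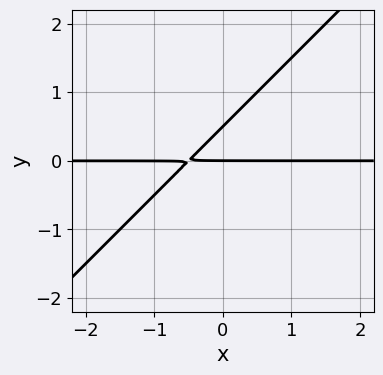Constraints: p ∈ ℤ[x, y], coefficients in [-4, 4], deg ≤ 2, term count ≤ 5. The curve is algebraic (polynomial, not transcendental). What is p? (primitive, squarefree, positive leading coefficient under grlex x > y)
1. Degree: the shape is more complex than any degree-1 curve, so deg p = 2.
2. Reading off the gridlines: every point of the x-axis in the box is on the curve; it meets the y-axis at y = 0 (among the integer gridlines).
3. These observations pin down the coefficients.

2*x*y - 2*y^2 + y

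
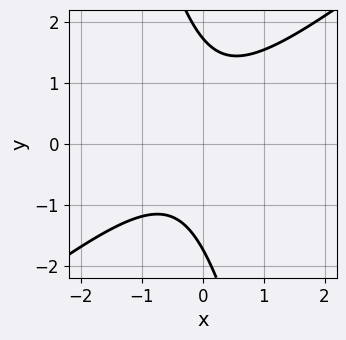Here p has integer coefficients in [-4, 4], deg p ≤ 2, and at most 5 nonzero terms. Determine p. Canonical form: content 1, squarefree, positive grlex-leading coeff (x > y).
3*x^2 - 3*x*y - y^2 + x + 3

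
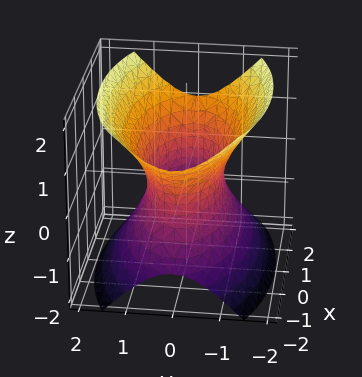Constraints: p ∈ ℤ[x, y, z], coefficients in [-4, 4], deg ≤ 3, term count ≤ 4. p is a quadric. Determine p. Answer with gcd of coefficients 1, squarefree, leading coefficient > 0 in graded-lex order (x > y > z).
x^2 + 3*y^2 - 2*z^2 - 2

1. Degree: an hourglass — one-sheet hyperboloid; a quadric, so deg p = 2.
2. Symmetries: the z ↦ −z reflection is a symmetry, so z appears only in even powers; the x ↦ −x reflection is a symmetry, so x appears only in even powers; mirror symmetry y ↦ −y ⇒ only even powers of y.
3. Reading off the gridlines: no z-intercept at any integer in the box.
4. Together with the visible shape, these determine p as stated.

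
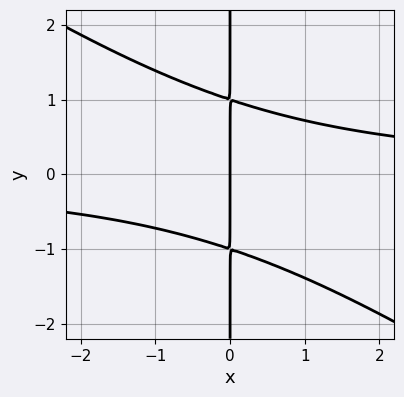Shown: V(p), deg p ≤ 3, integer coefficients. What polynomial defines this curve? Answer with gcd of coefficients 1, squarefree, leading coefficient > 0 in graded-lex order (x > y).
2*x^2*y + 3*x*y^2 - 3*x

First, deg p = 3. The shape is more complex than any degree-2 curve.
Then, observable constraints: every point of the y-axis in the box is on the curve; it meets the x-axis at x = 0 (among the integer gridlines).
Finally, matching integer coefficients to the picture gives p.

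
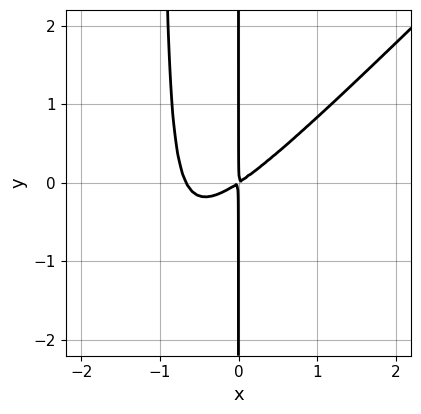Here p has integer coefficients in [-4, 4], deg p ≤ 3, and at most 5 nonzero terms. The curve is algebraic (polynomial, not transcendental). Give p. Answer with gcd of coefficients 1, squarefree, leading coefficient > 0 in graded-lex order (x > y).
3*x^3 - 3*x^2*y + 2*x^2 - 3*x*y

First, deg p = 3.
Next, checking where it meets the axes: every point of the y-axis in the box is on the curve.
Finally, together with the visible shape, these determine p as stated.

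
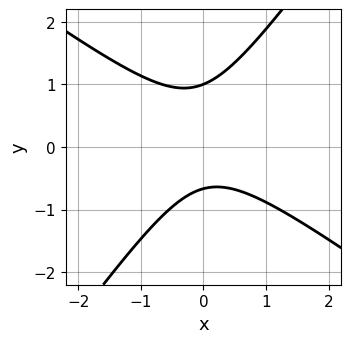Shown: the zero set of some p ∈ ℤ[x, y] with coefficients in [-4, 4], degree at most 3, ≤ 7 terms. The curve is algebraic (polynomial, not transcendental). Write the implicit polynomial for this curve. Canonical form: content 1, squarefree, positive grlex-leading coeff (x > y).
3*x^2 + 2*x*y - 3*y^2 + y + 2

1. deg p = 2.
2. From the axis intercepts and sections: it meets the y-axis at y = 1 (among the integer gridlines); the curve avoids every integer x-axis point in the box.
3. Fitting integer coefficients to these (and the overall shape) gives p.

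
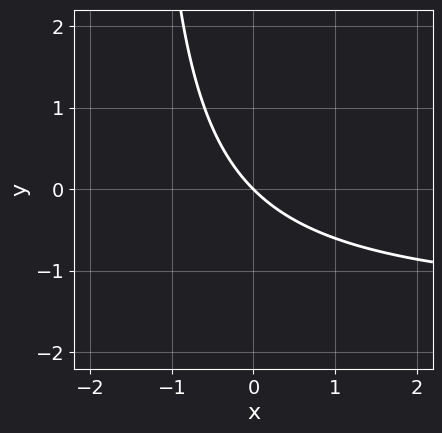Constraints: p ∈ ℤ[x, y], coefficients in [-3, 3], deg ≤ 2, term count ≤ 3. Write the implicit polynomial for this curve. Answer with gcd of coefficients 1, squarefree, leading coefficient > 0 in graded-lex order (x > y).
(a) Degree: the shape is more complex than any degree-1 curve, so deg p = 2.
(b) Checking where it meets the axes: it meets the x-axis at x = 0 (among the integer gridlines); it meets the y-axis at y = 0 (among the integer gridlines).
(c) Solving for integer coefficients yields p as stated.

2*x*y + 3*x + 3*y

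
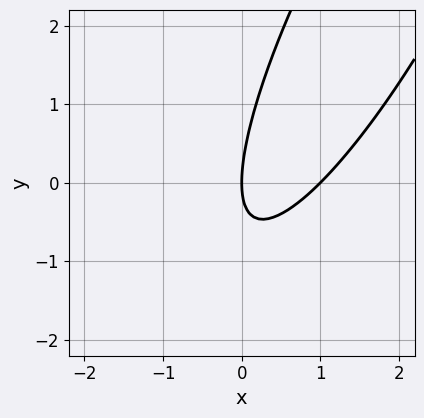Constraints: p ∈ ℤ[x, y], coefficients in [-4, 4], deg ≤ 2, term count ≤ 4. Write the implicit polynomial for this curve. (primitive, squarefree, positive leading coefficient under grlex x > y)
3*x^2 - 3*x*y + y^2 - 3*x

deg p = 2. No degree-1 curve has this shape.
From the axis intercepts and sections: it meets the y-axis at y = 0 (among the integer gridlines); the x-axis gridline crossings are at x ∈ {0, 1}.
Matching integer coefficients to the picture gives p.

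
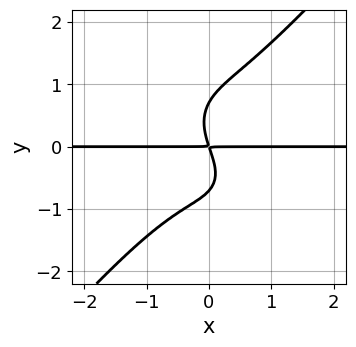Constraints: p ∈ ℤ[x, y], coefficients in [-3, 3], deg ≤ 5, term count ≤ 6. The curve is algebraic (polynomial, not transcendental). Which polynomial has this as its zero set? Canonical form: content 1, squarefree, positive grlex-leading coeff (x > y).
3*x^3*y - 2*y^4 + x*y^2 + 3*x*y + y^2

Degree: the shape is more complex than any degree-3 curve, so deg p = 4.
From the visible intercepts: every point of the x-axis in the box is on the curve.
Putting this together gives p.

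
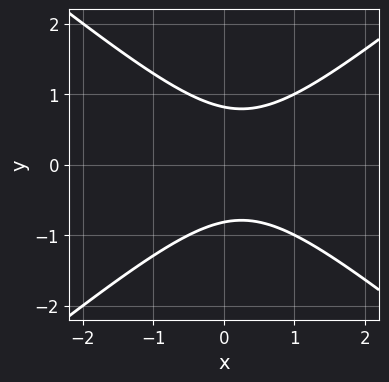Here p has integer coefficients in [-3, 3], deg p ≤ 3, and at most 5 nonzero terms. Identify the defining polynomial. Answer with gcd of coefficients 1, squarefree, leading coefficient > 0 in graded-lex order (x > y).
First, degree: no degree-1 curve has this shape, so deg p = 2.
Then, symmetries: it's symmetric under y → −y, forcing even powers of y.
Next, from the axis intercepts and sections: no x-intercept at any integer in the box.
Finally, assembling these constraints gives the stated polynomial.

2*x^2 - 3*y^2 - x + 2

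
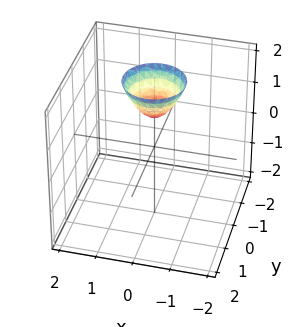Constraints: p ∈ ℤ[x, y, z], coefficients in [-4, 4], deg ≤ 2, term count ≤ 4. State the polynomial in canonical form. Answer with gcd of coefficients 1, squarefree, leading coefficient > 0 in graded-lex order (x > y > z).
First, degree: a generic line meets the surface in up to 2 points, so deg p = 2.
Then, by symmetry, the surface is invariant under rotation about z: p = q(x² + y², z).
Next, reading off the gridlines: a circular section at z = 2 has radius between 0 and 1; one z-axis crossing is at z = 1; the surface avoids every integer x-axis point in the box; no y-intercept at any integer in the box.
Finally, assembling these constraints gives the stated polynomial.

3*x^2 + 3*y^2 - 2*z + 2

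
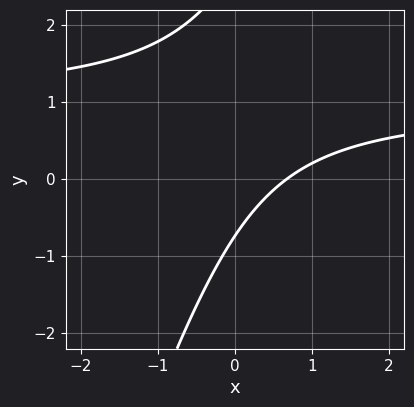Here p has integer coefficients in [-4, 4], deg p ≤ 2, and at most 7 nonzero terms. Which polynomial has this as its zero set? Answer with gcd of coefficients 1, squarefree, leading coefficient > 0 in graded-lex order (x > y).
3*x*y - y^2 - 3*x + 2*y + 2

deg p = 2. No degree-1 curve has this shape.
Matching integer coefficients to the picture gives p.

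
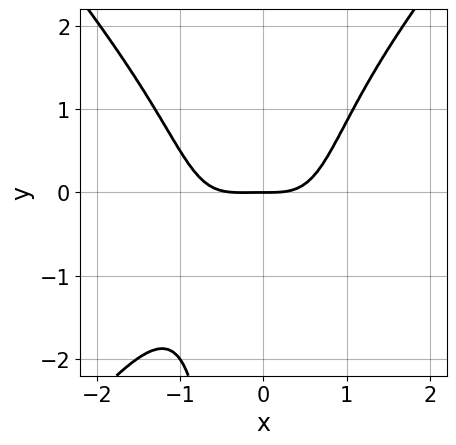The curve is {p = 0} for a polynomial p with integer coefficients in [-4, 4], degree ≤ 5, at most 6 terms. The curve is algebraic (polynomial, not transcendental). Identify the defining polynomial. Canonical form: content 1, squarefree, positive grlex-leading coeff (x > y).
3*x^4 - 2*x^2*y^2 + x^3 - 3*y

The degree is 4 — the shape is more complex than any degree-3 curve.
Against the integer gridlines: it meets the y-axis at y = 0 (among the integer gridlines); it crosses the x-axis at the gridline x = 0.
Assembling these constraints gives the stated polynomial.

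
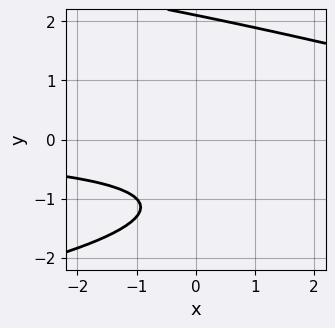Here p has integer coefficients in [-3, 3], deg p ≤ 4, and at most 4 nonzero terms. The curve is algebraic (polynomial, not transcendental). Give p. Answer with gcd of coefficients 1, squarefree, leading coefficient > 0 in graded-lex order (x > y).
y^3 + x*y - 3*y - 3

1. The degree is 3 — a generic line meets the curve in up to 3 points.
2. Reading off the gridlines: the curve avoids every integer x-axis point in the box; it misses every integer gridline on the y-axis.
3. The integer polynomial consistent with all of this is the stated p.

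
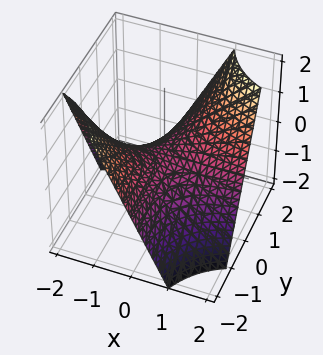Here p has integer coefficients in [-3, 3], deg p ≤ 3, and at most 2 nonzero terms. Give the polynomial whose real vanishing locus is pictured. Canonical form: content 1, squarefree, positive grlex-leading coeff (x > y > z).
First, degree: a saddle surface; a quadric, so deg p = 2.
Next, from the axis intercepts and sections: every point of the x-axis in the box is on the surface; it crosses the z-axis at the gridline z = 0.
Finally, putting this together gives p.

x*y - z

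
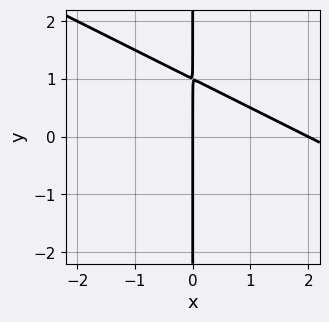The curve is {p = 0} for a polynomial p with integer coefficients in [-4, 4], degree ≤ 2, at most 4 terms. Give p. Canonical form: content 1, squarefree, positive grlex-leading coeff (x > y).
x^2 + 2*x*y - 2*x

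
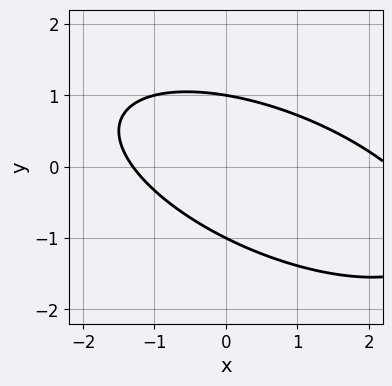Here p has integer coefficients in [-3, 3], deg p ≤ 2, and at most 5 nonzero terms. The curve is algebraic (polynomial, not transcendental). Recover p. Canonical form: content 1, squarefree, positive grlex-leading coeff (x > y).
x^2 + 2*x*y + 3*y^2 - x - 3

The degree is 2 — the shape is more complex than any degree-1 curve.
Checking where it meets the axes: the y-axis gridline crossings are at y ∈ {-1, 1}.
These observations pin down the coefficients.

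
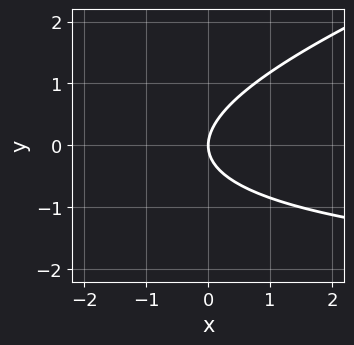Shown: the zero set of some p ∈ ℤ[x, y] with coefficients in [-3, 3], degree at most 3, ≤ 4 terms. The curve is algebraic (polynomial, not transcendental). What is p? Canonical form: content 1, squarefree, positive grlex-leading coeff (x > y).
Degree: the shape is more complex than any degree-1 curve, so deg p = 2.
Checking where it meets the axes: it crosses the y-axis at the gridline y = 0; it meets the x-axis at x = 0 (among the integer gridlines).
These observations pin down the coefficients.

x*y - 3*y^2 + 3*x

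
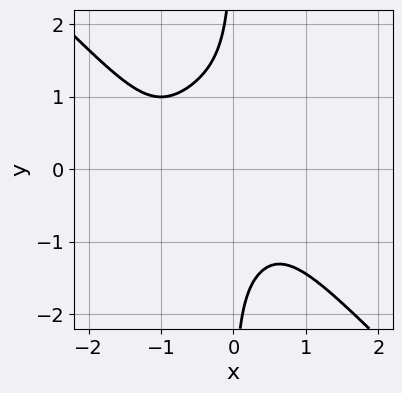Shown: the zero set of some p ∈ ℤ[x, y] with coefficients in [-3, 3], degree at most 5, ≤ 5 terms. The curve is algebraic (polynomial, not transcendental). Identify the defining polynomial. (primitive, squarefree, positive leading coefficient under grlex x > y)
The degree is 4 — no degree-3 curve has this shape.
Observable constraints: it misses every integer gridline on the y-axis; it misses every integer gridline on the x-axis.
Putting this together gives p.

x^4 + x*y^3 + x^3 + 1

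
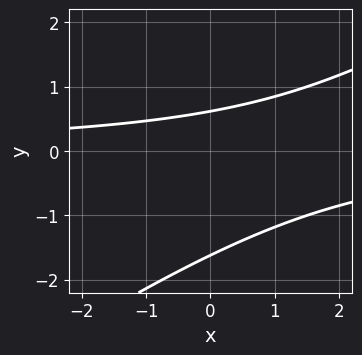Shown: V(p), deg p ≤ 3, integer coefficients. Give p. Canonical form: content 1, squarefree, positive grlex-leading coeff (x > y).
2*x*y - 3*y^2 - 3*y + 3

The degree is 2 — no degree-1 curve has this shape.
Reading off the gridlines: the curve avoids every integer x-axis point in the box.
Together with the visible shape, these determine p as stated.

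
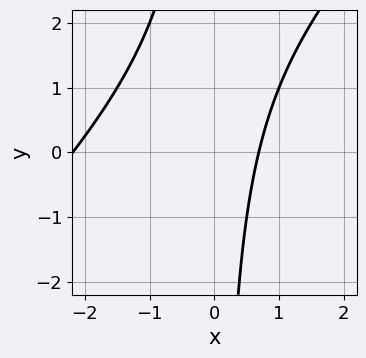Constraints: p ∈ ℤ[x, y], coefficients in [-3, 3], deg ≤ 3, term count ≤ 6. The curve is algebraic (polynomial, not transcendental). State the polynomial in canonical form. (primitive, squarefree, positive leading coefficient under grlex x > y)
First, degree: the shape is more complex than any degree-1 curve, so deg p = 2.
Then, from the axis intercepts and sections: it misses every integer gridline on the y-axis.
Finally, these observations pin down the coefficients.

2*x^2 - 2*x*y + 3*x - 3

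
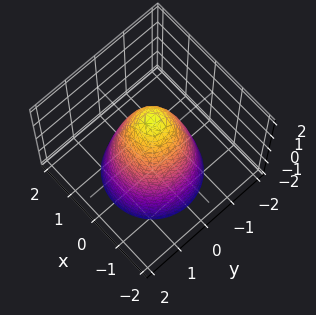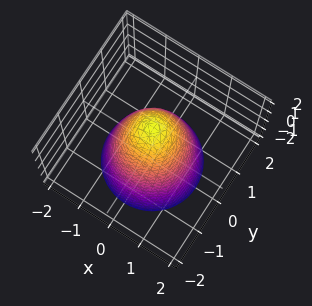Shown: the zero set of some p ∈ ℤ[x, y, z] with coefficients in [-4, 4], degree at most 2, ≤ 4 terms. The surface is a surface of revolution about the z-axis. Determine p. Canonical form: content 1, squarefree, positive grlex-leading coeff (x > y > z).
2*x^2 + 2*y^2 + z - 2

1. Degree: no degree-1 surface has this shape, so deg p = 2.
2. By symmetry, the surface is invariant under rotation about z: p = q(x² + y², z).
3. Checking where it meets the axes: among the integer gridlines, it crosses the y-axis at y ∈ {-1, 1}; the x-axis gridline crossings are at x ∈ {-1, 1}.
4. Matching integer coefficients to the picture gives p.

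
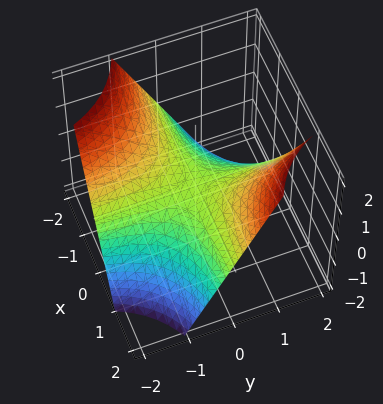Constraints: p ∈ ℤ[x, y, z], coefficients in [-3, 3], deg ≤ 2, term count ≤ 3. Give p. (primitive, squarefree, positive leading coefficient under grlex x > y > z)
x*y - z

(a) deg p = 2.
(b) From the axis intercepts and sections: every point of the y-axis in the box is on the surface; the visible x-axis segment lies entirely on the surface.
(c) Assembling these constraints gives the stated polynomial.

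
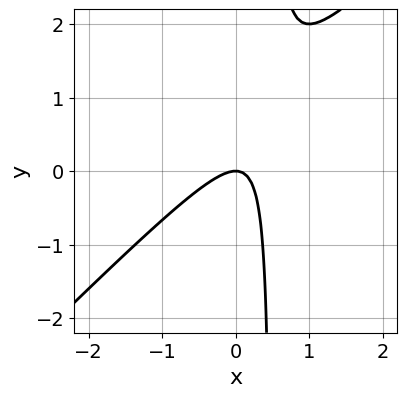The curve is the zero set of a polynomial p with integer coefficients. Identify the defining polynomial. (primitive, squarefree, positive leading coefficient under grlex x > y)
2*x^2 - 2*x*y + y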